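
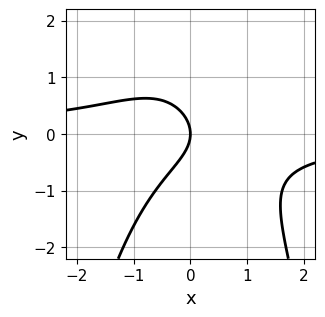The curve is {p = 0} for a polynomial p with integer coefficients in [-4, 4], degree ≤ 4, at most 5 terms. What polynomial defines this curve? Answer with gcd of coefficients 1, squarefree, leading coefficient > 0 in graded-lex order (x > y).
Degree: a generic line meets the curve in up to 3 points, so deg p = 3.
Against the integer gridlines: one y-axis crossing is at y = 0; it crosses the x-axis at the gridline x = 0.
Matching integer coefficients to the picture gives p.

x^2*y + y^2 + x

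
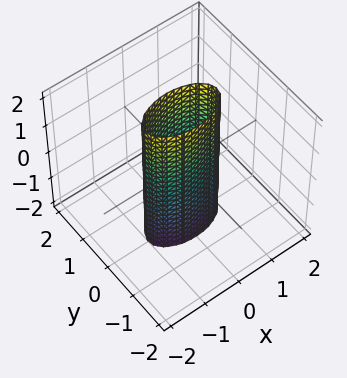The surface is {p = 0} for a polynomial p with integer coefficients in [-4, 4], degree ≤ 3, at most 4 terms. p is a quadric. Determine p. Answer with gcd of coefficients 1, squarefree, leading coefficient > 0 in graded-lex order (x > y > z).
x^2 + 3*y^2 - 1

First, the degree is 2 — a cylinder; a quadric.
Then, symmetries: mirror symmetry x ↦ −x ⇒ only even powers of x; it's symmetric under z → −z, forcing even powers of z; the y ↦ −y reflection is a symmetry, so y appears only in even powers.
Then, observable constraints: no z-intercept at any integer in the box; the x-axis gridline crossings are at x ∈ {-1, 1}.
Finally, putting this together gives p.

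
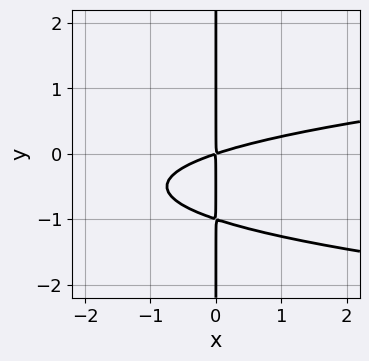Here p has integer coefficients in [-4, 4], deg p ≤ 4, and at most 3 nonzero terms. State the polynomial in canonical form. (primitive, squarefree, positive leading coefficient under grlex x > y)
1. The degree is 3 — the shape is more complex than any degree-2 curve.
2. Reading off the gridlines: every point of the y-axis in the box is on the curve.
3. Putting this together gives p.

3*x*y^2 - x^2 + 3*x*y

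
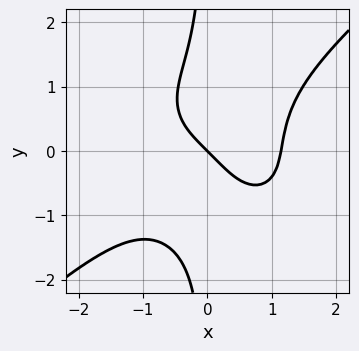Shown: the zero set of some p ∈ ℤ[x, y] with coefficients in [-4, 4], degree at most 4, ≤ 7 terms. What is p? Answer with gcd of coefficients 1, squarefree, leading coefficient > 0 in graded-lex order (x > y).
First, the degree is 4 — the shape is more complex than any degree-3 curve.
Next, reading off the gridlines: it crosses the x-axis at the gridline x = 0; one y-axis crossing is at y = 0.
Finally, these observations pin down the coefficients.

2*x^4 - 3*x*y^3 + x^2*y - 3*x - 3*y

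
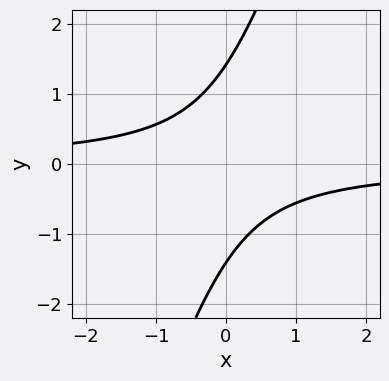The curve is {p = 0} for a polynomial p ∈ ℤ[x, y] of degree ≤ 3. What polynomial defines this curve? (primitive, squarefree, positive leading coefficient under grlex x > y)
1. The degree is 2 — no degree-1 curve has this shape.
2. Reading off the gridlines: the curve avoids every integer x-axis point in the box.
3. The integer polynomial consistent with all of this is the stated p.

3*x*y - y^2 + 2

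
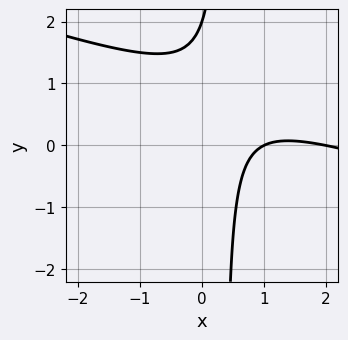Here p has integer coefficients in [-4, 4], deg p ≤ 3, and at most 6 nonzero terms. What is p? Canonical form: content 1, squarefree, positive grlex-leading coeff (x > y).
(a) The degree is 2 — no degree-1 curve has this shape.
(b) Against the integer gridlines: the x-axis gridline crossings are at x ∈ {1, 2}; it meets the y-axis at y = 2 (among the integer gridlines).
(c) These observations pin down the coefficients.

x^2 + 3*x*y - 3*x - y + 2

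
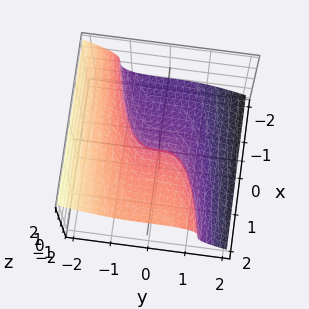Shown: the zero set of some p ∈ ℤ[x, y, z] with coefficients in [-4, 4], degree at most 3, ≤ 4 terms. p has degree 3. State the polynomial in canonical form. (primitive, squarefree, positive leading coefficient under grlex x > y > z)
y^3 + 2*z^3 - x

Degree: no degree-2 surface has this shape, so deg p = 3.
Observable constraints: one z-axis crossing is at z = 0; it meets the y-axis at y = 0 (among the integer gridlines).
Assembling these constraints gives the stated polynomial.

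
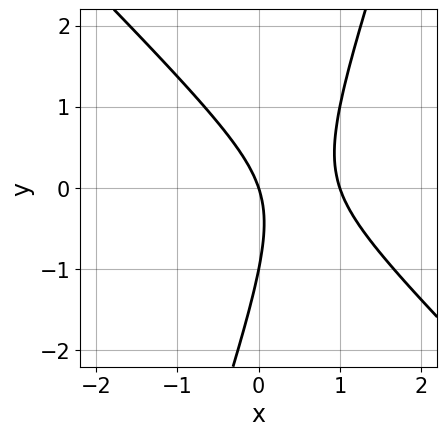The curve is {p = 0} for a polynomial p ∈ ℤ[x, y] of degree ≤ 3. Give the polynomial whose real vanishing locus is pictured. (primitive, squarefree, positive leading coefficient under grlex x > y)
3*x^2 + 2*x*y - y^2 - 3*x - y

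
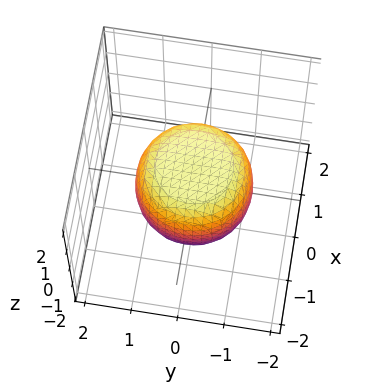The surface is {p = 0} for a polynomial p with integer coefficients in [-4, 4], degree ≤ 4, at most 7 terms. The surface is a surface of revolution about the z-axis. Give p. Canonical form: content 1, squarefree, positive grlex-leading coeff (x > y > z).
First, deg p = 4. No degree-3 surface has this shape.
Next, symmetries: rotational symmetry about the z-axis ⇒ p depends on x, y only through x² + y².
Then, from the axis intercepts and sections: a circular section at z = 0 has radius between 1 and 2; among the integer gridlines, it crosses the z-axis at z ∈ {-1, 1}.
Finally, assembling these constraints gives the stated polynomial.

2*x^4 + 4*x^2*y^2 + 2*y^4 - x^2 - y^2 + 3*z^2 - 3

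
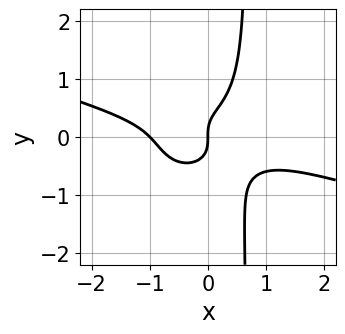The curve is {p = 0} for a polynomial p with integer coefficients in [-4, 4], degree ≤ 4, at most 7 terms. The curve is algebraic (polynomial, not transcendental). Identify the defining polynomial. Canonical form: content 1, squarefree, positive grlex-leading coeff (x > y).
x^4 + 3*x^3*y + 3*x*y^3 - 2*y^3 + x

First, degree: no degree-3 curve has this shape, so deg p = 4.
Next, from the axis intercepts and sections: the x-axis gridline crossings are at x ∈ {-1, 0}; it crosses the y-axis at the gridline y = 0.
Finally, putting this together gives p.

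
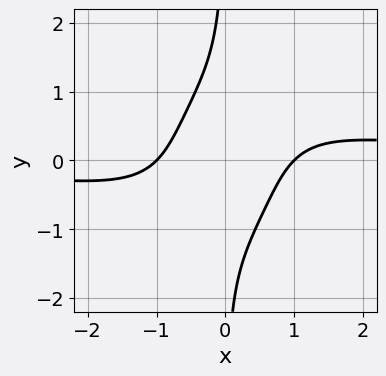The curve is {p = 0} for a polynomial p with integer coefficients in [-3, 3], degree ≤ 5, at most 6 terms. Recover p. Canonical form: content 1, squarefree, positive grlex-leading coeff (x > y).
3*x^3*y + 2*x*y^3 - 3*x^2 + 3*x*y + 3

The degree is 4 — the shape is more complex than any degree-3 curve.
Against the integer gridlines: the x-axis gridline crossings are at x ∈ {-1, 1}; it misses every integer gridline on the y-axis.
Solving for integer coefficients yields p as stated.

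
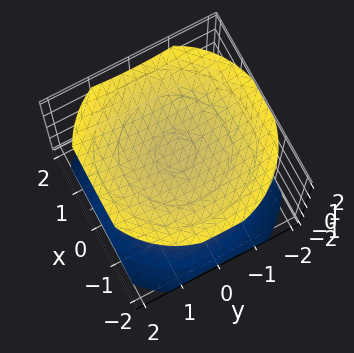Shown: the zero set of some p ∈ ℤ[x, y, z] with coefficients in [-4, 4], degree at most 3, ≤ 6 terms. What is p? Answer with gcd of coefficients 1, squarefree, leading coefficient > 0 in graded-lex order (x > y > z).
x^2 + y^2 - 2*z^2 + 3

I count 2 distinct pieces. They look like related sheets of one shape, so recover p as a whole.
deg p = 2. Two sheets facing apart; a quadric.
Symmetry: the z-axis is an axis of rotation, so x and y enter only as x² + y²; mirror symmetry z ↦ −z ⇒ only even powers of z.
Reading off the gridlines: it misses every integer gridline on the x-axis; it misses every integer gridline on the y-axis.
Matching integer coefficients to the picture gives p.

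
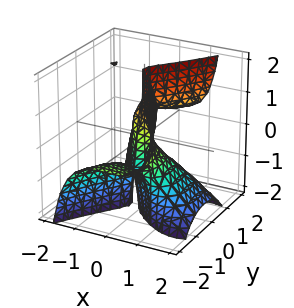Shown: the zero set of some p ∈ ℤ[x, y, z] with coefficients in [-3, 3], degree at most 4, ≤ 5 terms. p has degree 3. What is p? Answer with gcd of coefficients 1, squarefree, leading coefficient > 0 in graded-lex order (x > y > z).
2*x^3 + 2*x^2*z - 2*y^2*z + x*z + y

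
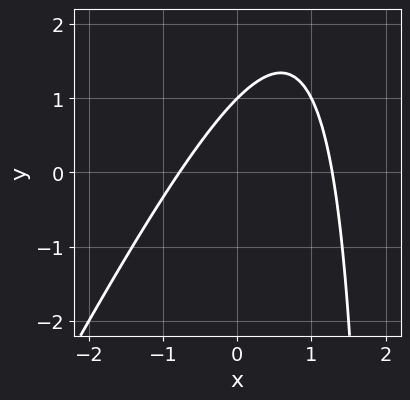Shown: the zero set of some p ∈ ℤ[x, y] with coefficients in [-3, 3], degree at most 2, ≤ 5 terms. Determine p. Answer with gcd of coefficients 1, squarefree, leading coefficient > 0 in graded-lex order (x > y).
First, deg p = 2. The shape is more complex than any degree-1 curve.
Then, reading off the gridlines: one y-axis crossing is at y = 1.
Finally, the integer polynomial consistent with all of this is the stated p.

2*x^2 - x*y - x + 2*y - 2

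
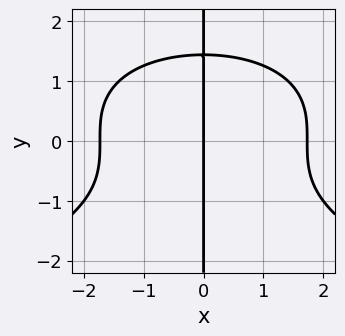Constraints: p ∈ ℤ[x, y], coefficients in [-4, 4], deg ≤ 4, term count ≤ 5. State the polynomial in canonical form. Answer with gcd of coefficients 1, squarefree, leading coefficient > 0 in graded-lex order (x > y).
x*y^3 + x^3 - 3*x

(a) deg p = 4. The shape is more complex than any degree-3 curve.
(b) From the visible intercepts: every point of the y-axis in the box is on the curve; one x-axis crossing is at x = 0.
(c) Solving for integer coefficients yields p as stated.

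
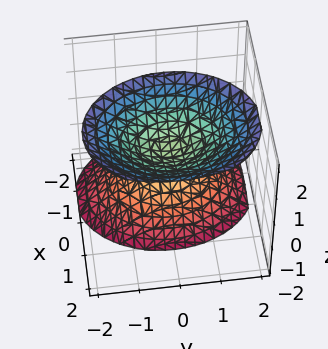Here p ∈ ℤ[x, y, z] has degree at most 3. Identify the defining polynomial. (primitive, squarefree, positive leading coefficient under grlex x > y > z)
3*x^2 - 2*x*z + 2*y^2 - 2*z^2 + 1

(a) I count 2 distinct pieces.
(b) deg p = 2.
(c) Observable constraints: the surface avoids every integer x-axis point in the box; the surface avoids every integer y-axis point in the box.
(d) Solving for integer coefficients yields p as stated.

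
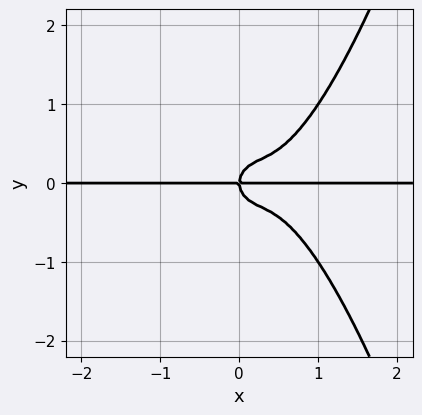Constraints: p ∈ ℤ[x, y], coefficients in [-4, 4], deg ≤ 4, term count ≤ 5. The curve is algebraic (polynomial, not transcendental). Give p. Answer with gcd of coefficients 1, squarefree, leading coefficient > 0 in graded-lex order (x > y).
1. deg p = 4. No degree-3 curve has this shape.
2. From the visible intercepts: it meets the y-axis at y = 0 (among the integer gridlines); every point of the x-axis in the box is on the curve.
3. Fitting integer coefficients to these (and the overall shape) gives p.

3*x^3*y - 2*x^2*y - 2*y^3 + x*y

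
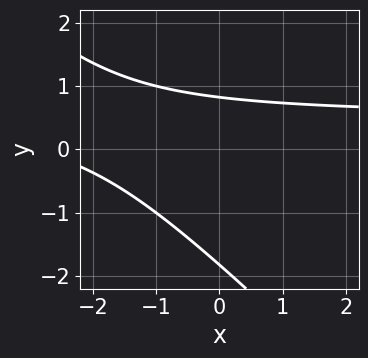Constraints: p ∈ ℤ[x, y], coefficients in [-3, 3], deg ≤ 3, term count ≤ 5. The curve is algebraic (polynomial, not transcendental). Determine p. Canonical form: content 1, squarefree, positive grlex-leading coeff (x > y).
(a) The degree is 2 — a generic line meets the curve in up to 2 points.
(b) Observable constraints: no x-intercept at any integer in the box.
(c) Solving for integer coefficients yields p as stated.

2*x*y + 2*y^2 - x + 2*y - 3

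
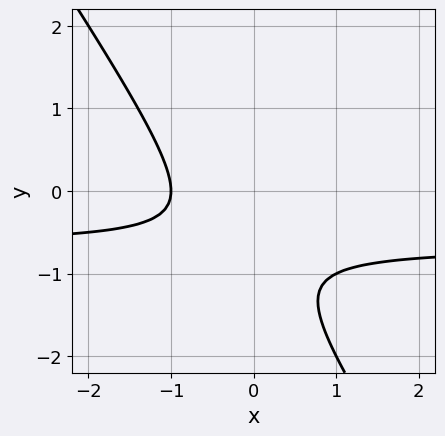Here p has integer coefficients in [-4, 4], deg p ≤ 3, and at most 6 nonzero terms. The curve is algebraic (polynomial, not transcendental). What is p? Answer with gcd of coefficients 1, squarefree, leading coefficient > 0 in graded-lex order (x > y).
3*x*y + 2*y^2 + 2*x + 3*y + 2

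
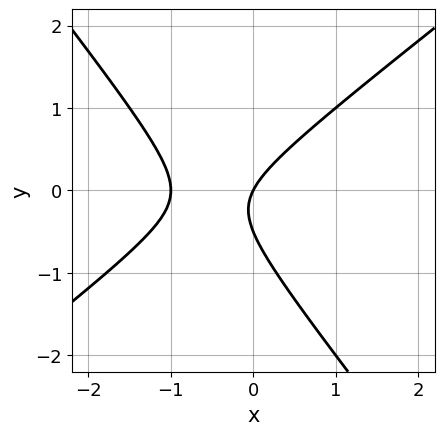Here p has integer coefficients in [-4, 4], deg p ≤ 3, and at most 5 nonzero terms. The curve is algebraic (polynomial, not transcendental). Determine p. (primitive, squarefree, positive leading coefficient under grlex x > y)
The degree is 2 — no degree-1 curve has this shape.
From the axis intercepts and sections: among the integer gridlines, it crosses the x-axis at x ∈ {-1, 0}; it meets the y-axis at y = 0 (among the integer gridlines).
Solving for integer coefficients yields p as stated.

2*x^2 - x*y - 2*y^2 + 2*x - y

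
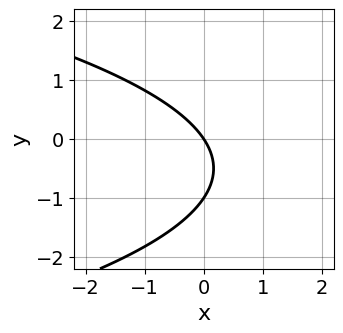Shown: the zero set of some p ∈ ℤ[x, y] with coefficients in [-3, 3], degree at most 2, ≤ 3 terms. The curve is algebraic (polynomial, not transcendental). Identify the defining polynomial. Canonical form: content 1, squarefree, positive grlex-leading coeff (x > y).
2*y^2 + 3*x + 2*y

1. Degree: a generic line meets the curve in up to 2 points, so deg p = 2.
2. Observable constraints: it crosses the x-axis at the gridline x = 0; the y-axis gridline crossings are at y ∈ {-1, 0}.
3. Assembling these constraints gives the stated polynomial.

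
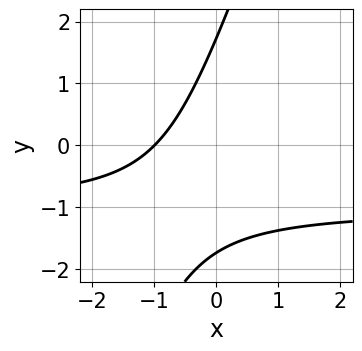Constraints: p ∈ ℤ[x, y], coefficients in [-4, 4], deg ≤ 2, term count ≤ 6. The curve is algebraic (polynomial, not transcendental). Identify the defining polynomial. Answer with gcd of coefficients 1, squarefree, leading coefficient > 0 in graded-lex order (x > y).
3*x*y - y^2 + 3*x + 3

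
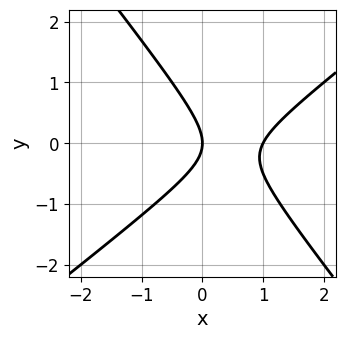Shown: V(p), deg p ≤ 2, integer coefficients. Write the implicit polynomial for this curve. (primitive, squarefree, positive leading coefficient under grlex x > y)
First, degree: the shape is more complex than any degree-1 curve, so deg p = 2.
Then, checking where it meets the axes: the x-axis gridline crossings are at x ∈ {0, 1}; it crosses the y-axis at the gridline y = 0.
Finally, putting this together gives p.

2*x^2 - x*y - 2*y^2 - 2*x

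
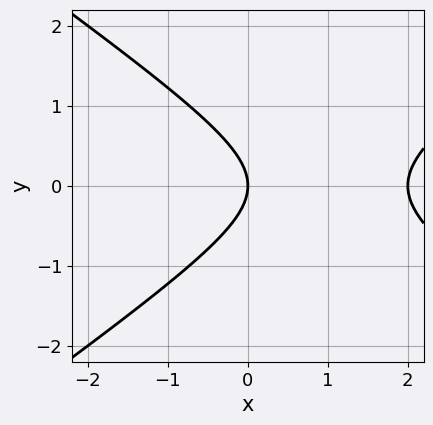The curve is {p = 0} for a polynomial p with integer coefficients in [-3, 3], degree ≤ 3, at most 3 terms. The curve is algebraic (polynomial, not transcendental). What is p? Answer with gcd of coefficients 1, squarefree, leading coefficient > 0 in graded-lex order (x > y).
x^2 - 2*y^2 - 2*x

1. Degree: no degree-1 curve has this shape, so deg p = 2.
2. Symmetries: the y ↦ −y reflection is a symmetry, so y appears only in even powers.
3. From the axis intercepts and sections: one y-axis crossing is at y = 0; among the integer gridlines, it crosses the x-axis at x ∈ {0, 2}.
4. Putting this together gives p.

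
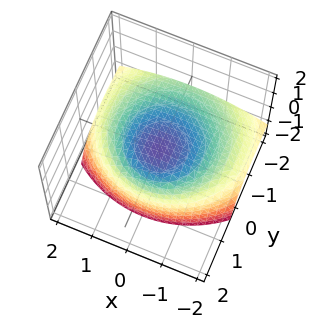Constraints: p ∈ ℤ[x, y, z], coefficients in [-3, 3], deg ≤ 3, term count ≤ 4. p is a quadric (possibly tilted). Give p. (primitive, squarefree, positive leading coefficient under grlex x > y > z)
x^2 + y^2 - 2*y*z + 3*z

First, the degree is 2 — no degree-1 surface has this shape.
Then, reading off the gridlines: one y-axis crossing is at y = 0; one x-axis crossing is at x = 0.
Finally, together with the visible shape, these determine p as stated.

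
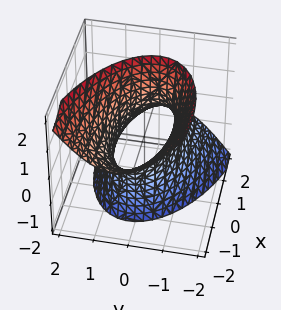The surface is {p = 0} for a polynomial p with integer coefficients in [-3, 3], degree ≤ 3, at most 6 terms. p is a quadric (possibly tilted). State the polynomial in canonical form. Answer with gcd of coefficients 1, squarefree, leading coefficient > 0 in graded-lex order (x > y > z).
First, degree: a generic line meets the surface in up to 2 points, so deg p = 2.
Then, from the axis intercepts and sections: no z-intercept at any integer in the box.
Finally, fitting integer coefficients to these (and the overall shape) gives p.

x^2 + x*y + 2*x*z + 3*y^2 - z^2 - 2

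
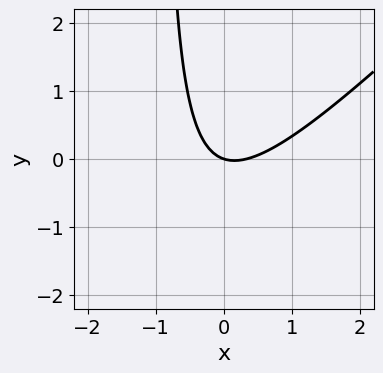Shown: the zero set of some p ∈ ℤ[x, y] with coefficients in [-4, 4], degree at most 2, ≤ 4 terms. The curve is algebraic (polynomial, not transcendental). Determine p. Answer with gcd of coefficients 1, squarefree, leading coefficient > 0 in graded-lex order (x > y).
First, the degree is 2 — the shape is more complex than any degree-1 curve.
Next, from the axis intercepts and sections: it crosses the x-axis at the gridline x = 0; one y-axis crossing is at y = 0.
Finally, the integer polynomial consistent with all of this is the stated p.

3*x^2 - 3*x*y - x - 3*y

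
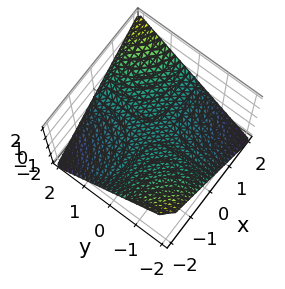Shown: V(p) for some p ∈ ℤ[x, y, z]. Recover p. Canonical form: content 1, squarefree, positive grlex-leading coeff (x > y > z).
First, deg p = 2.
Next, from the axis intercepts and sections: the visible x-axis segment lies entirely on the surface; it crosses the z-axis at the gridline z = 0.
Finally, putting this together gives p.

x*y - 2*z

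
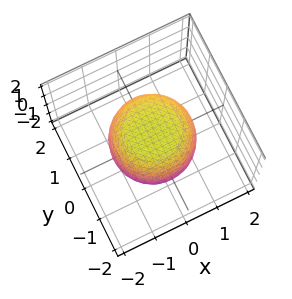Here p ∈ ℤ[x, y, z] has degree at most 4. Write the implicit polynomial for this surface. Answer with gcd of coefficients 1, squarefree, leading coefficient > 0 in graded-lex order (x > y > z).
2*x^4 + 4*x^2*y^2 + 2*y^4 - x^2 - y^2 + 2*z^2 - 3

(a) The degree is 4 — the shape is more complex than any degree-3 surface.
(b) Symmetries: rotational symmetry about the z-axis ⇒ p depends on x, y only through x² + y².
(c) Against the integer gridlines: a circular section at z = 0 has radius between 1 and 2.
(d) The integer polynomial consistent with all of this is the stated p.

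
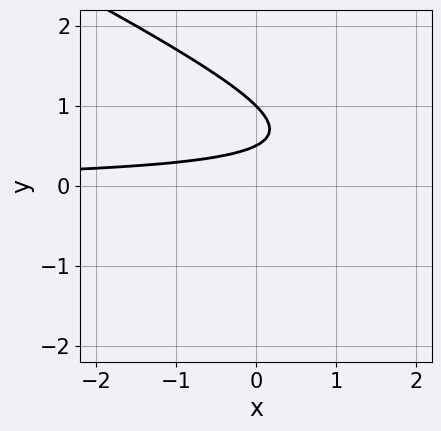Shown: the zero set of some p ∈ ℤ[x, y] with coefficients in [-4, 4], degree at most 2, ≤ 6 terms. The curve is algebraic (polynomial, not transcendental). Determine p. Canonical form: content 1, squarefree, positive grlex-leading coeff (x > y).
x*y + 2*y^2 - 3*y + 1

Degree: a generic line meets the curve in up to 2 points, so deg p = 2.
From the visible intercepts: no x-intercept at any integer in the box; it meets the y-axis at y = 1 (among the integer gridlines).
The integer polynomial consistent with all of this is the stated p.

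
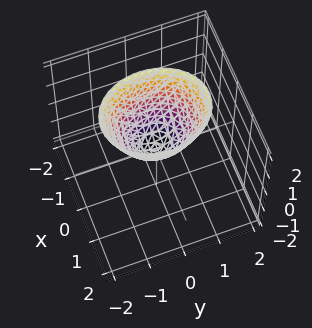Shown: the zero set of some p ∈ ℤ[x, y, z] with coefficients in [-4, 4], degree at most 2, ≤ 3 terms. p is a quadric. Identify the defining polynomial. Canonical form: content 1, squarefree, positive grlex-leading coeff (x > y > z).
(a) Degree: a single bowl opening along one axis; a quadric, so deg p = 2.
(b) Symmetries: mirror symmetry x ↦ −x ⇒ only even powers of x; it's symmetric under y → −y, forcing even powers of y.
(c) Against the integer gridlines: it meets the y-axis at y = 0 (among the integer gridlines); it crosses the x-axis at the gridline x = 0; it crosses the z-axis at the gridline z = 0.
(d) Assembling these constraints gives the stated polynomial.

3*x^2 + 2*y^2 - 2*z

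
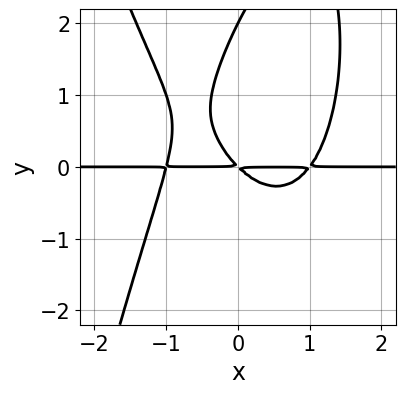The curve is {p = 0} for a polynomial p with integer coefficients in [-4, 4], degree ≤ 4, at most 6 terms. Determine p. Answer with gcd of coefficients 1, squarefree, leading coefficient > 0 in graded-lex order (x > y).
2*x^3*y - x*y^2 + y^3 - 2*x*y - 2*y^2

deg p = 4. A generic line meets the curve in up to 4 points.
From the axis intercepts and sections: it meets the y-axis at y = 2 (among the integer gridlines); every point of the x-axis in the box is on the curve.
Assembling these constraints gives the stated polynomial.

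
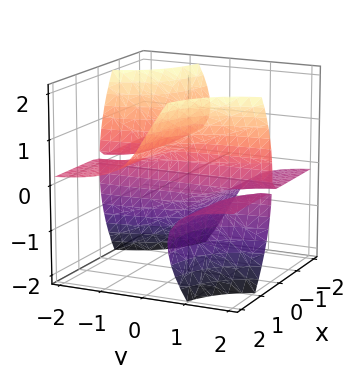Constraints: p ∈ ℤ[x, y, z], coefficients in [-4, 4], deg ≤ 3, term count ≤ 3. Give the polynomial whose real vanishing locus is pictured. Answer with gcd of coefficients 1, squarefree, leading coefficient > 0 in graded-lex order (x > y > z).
First, the picture has 3 separate pieces. They look like related sheets of one shape, so recover p as a whole.
Next, the degree is 3 — the shape is more complex than any degree-2 surface.
Then, from the axis intercepts and sections: it meets the x-axis at x = 0 (among the integer gridlines); one z-axis crossing is at z = 0; every point of the y-axis in the box is on the surface.
Finally, the integer polynomial consistent with all of this is the stated p.

3*x*y*z - z^3 + x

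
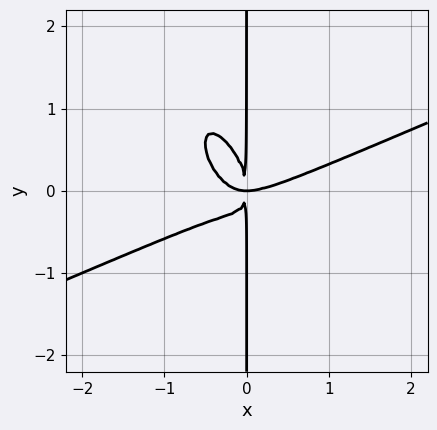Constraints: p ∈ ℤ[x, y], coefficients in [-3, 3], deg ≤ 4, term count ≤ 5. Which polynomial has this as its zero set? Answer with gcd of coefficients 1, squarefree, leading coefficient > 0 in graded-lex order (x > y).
(a) Degree: the shape is more complex than any degree-3 curve, so deg p = 4.
(b) Reading off the gridlines: the visible y-axis segment lies entirely on the curve.
(c) Putting this together gives p.

2*x^4 - 3*x^3*y - 3*x^2*y^2 - 2*x*y^3 - 2*x^2*y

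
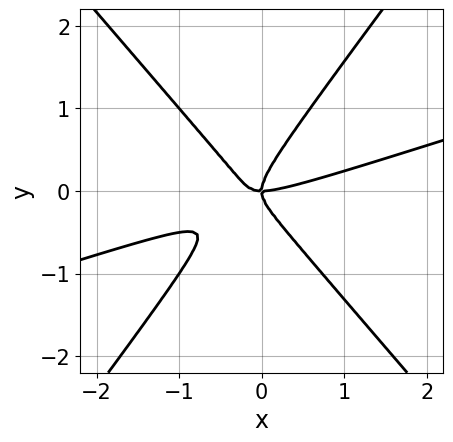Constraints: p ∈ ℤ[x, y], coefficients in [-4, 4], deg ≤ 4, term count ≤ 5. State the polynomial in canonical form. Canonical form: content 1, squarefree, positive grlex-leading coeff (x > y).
x^3 - 3*x^2*y - x*y^2 + 2*y^3 - x*y

1. deg p = 3. The shape is more complex than any degree-2 curve.
2. From the axis intercepts and sections: it meets the x-axis at x = 0 (among the integer gridlines); it meets the y-axis at y = 0 (among the integer gridlines).
3. Matching integer coefficients to the picture gives p.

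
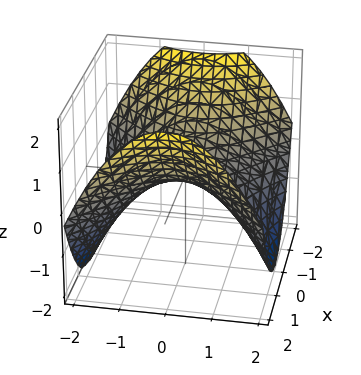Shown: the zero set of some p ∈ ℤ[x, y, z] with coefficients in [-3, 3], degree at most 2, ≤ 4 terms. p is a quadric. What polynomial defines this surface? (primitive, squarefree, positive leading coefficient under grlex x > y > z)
x^2 - y^2 - 2*z

(a) The degree is 2 — a saddle surface; a quadric.
(b) Symmetries: the x ↦ −x reflection is a symmetry, so x appears only in even powers; it's symmetric under y → −y, forcing even powers of y.
(c) Reading off the gridlines: it meets the z-axis at z = 0 (among the integer gridlines); it meets the y-axis at y = 0 (among the integer gridlines); it meets the x-axis at x = 0 (among the integer gridlines).
(d) Fitting integer coefficients to these (and the overall shape) gives p.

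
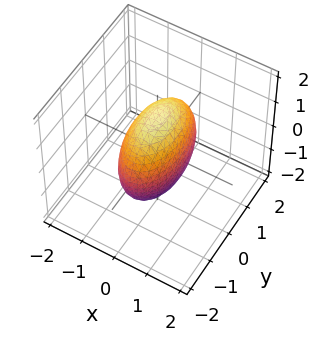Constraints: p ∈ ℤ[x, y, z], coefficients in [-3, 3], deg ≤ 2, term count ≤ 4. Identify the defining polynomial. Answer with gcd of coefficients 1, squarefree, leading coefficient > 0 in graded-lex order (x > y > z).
The degree is 2 — a closed, bounded, convex surface; a quadric.
Symmetries: mirror symmetry x ↦ −x ⇒ only even powers of x; the y ↦ −y reflection is a symmetry, so y appears only in even powers; the z ↦ −z reflection is a symmetry, so z appears only in even powers.
These observations pin down the coefficients.

3*x^2 + y^2 + z^2 - 2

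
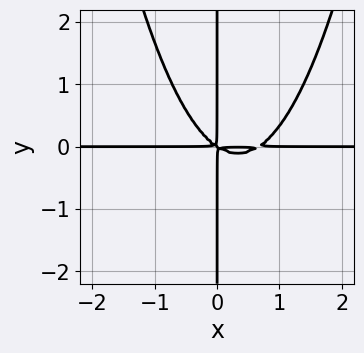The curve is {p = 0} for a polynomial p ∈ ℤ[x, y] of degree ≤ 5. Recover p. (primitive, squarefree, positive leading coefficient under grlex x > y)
3*x^3*y - 2*x^2*y - 3*x*y^2

(a) Degree: a generic line meets the curve in up to 4 points, so deg p = 4.
(b) Reading off the gridlines: every point of the y-axis in the box is on the curve; every point of the x-axis in the box is on the curve.
(c) Fitting integer coefficients to these (and the overall shape) gives p.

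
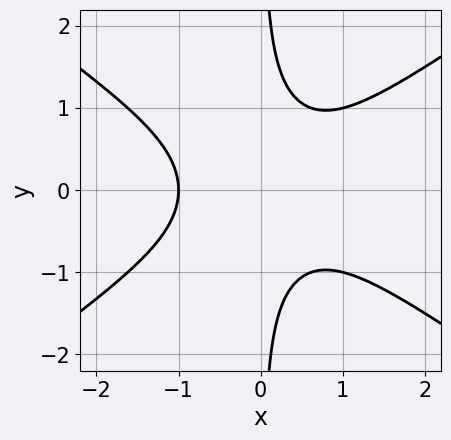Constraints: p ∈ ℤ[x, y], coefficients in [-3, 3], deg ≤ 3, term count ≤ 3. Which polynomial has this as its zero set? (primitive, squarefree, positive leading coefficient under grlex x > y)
(a) The degree is 3 — a generic line meets the curve in up to 3 points.
(b) Symmetries: the y ↦ −y reflection is a symmetry, so y appears only in even powers.
(c) Against the integer gridlines: the curve avoids every integer y-axis point in the box; it meets the x-axis at x = -1 (among the integer gridlines).
(d) Matching integer coefficients to the picture gives p.

x^3 - 2*x*y^2 + 1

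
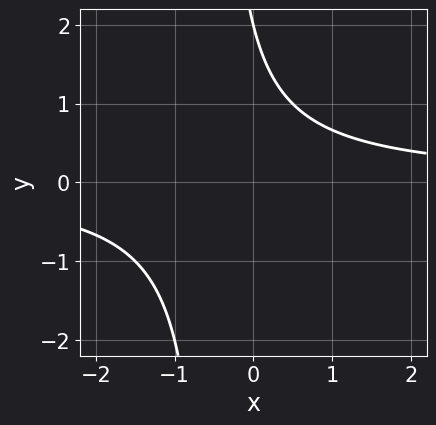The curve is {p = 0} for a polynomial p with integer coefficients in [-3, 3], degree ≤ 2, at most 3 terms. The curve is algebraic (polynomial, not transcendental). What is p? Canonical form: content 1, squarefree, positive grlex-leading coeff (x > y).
First, deg p = 2. A generic line meets the curve in up to 2 points.
Then, checking where it meets the axes: it misses every integer gridline on the x-axis; it crosses the y-axis at the gridline y = 2.
Finally, together with the visible shape, these determine p as stated.

2*x*y + y - 2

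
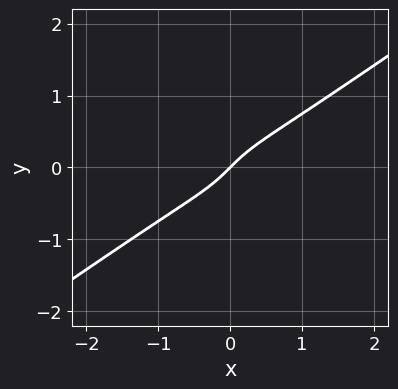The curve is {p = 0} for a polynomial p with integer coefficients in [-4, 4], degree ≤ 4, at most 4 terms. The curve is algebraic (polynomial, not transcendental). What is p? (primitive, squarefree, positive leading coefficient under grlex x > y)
The degree is 3 — a generic line meets the curve in up to 3 points.
Against the integer gridlines: it crosses the x-axis at the gridline x = 0; it crosses the y-axis at the gridline y = 0.
Matching integer coefficients to the picture gives p.

x^3 - 3*y^3 + x - y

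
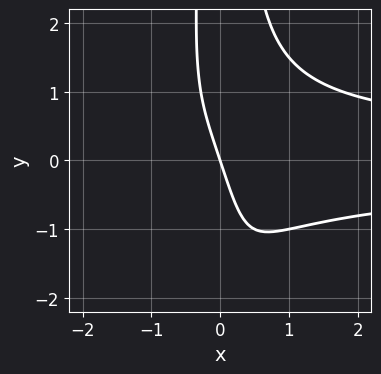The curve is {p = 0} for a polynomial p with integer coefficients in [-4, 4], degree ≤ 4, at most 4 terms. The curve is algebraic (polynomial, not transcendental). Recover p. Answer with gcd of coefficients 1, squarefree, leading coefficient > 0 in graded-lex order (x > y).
2*x^2*y^2 - 3*x - y

The degree is 4 — no degree-3 curve has this shape.
Reading off the gridlines: one x-axis crossing is at x = 0; it meets the y-axis at y = 0 (among the integer gridlines).
Solving for integer coefficients yields p as stated.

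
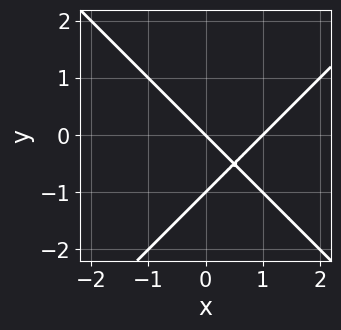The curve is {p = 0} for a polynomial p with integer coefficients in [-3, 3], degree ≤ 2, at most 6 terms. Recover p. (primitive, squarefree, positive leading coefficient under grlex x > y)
x^2 - y^2 - x - y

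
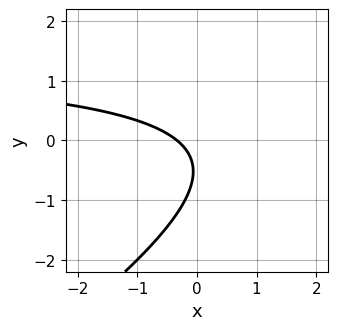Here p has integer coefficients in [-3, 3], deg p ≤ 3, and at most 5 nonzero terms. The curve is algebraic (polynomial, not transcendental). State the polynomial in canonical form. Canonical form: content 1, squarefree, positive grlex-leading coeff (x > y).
2*x*y - 3*y^2 - 3*x - 3*y - 1

(a) deg p = 2.
(b) Observable constraints: no y-intercept at any integer in the box.
(c) Assembling these constraints gives the stated polynomial.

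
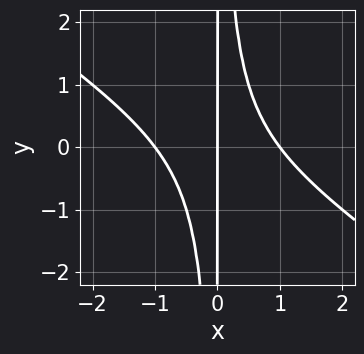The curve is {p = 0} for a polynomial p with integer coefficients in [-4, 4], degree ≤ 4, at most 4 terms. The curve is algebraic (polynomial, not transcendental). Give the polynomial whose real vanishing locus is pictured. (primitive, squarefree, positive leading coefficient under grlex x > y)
deg p = 3.
Observable constraints: among the integer gridlines, it crosses the x-axis at x ∈ {-1, 0, 1}; every point of the y-axis in the box is on the curve.
Matching integer coefficients to the picture gives p.

2*x^3 + 3*x^2*y - 2*x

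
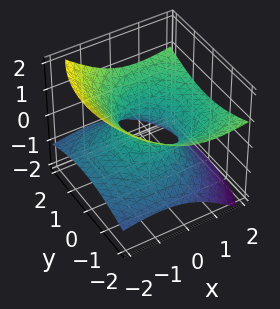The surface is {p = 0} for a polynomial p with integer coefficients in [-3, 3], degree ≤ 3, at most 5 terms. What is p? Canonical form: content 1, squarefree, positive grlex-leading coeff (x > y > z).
First, the degree is 2 — the shape is more complex than any degree-1 surface.
Next, observable constraints: among the integer gridlines, it crosses the y-axis at y ∈ {-1, 1}; the x-axis gridline crossings are at x ∈ {-1, 1}.
Finally, these observations pin down the coefficients.

x^2 - 2*x*z + y^2 - 3*z^2 - 1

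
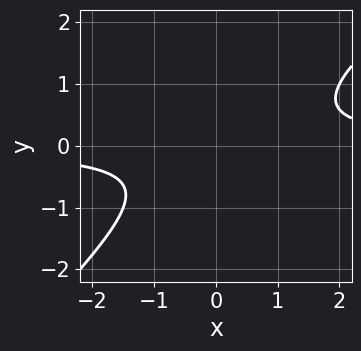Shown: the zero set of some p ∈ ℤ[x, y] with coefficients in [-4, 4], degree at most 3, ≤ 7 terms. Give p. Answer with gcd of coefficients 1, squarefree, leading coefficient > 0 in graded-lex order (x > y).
x*y^2 - y^3 - 3*x*y + 3*y^2 + 2

First, the degree is 3 — no degree-2 curve has this shape.
Then, against the integer gridlines: the curve avoids every integer x-axis point in the box; the curve avoids every integer y-axis point in the box.
Finally, fitting integer coefficients to these (and the overall shape) gives p.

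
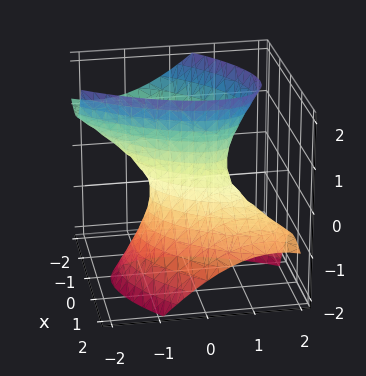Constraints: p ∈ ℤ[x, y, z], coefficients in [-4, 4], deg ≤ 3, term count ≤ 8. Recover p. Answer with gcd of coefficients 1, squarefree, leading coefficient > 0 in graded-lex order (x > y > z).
3*x^2 - 3*x*y + 3*x*z + 2*y^2 - z^2 - 1

(a) Degree: no degree-1 surface has this shape, so deg p = 2.
(b) From the axis intercepts and sections: no z-intercept at any integer in the box.
(c) Together with the visible shape, these determine p as stated.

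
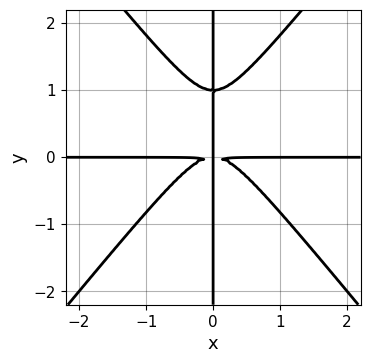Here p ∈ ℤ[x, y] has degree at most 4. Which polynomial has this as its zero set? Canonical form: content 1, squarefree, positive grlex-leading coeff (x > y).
3*x^3*y - 2*x*y^3 + 2*x*y^2

First, the degree is 4 — a generic line meets the curve in up to 4 points.
Next, checking where it meets the axes: every point of the y-axis in the box is on the curve; every point of the x-axis in the box is on the curve.
Finally, putting this together gives p.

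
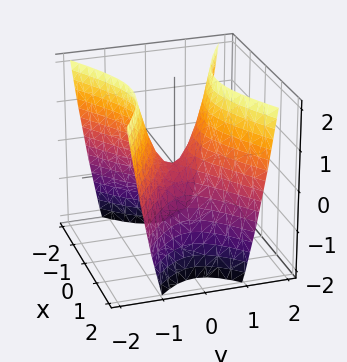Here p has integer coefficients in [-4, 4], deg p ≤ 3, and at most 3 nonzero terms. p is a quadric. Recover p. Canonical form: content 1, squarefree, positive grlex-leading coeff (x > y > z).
x^2 - 2*y^2 + z

First, the degree is 2 — a hyperbolic paraboloid; a quadric.
Then, symmetries: mirror symmetry x ↦ −x ⇒ only even powers of x; the y ↦ −y reflection is a symmetry, so y appears only in even powers.
Then, checking where it meets the axes: it meets the x-axis at x = 0 (among the integer gridlines); it meets the y-axis at y = 0 (among the integer gridlines).
Finally, putting this together gives p.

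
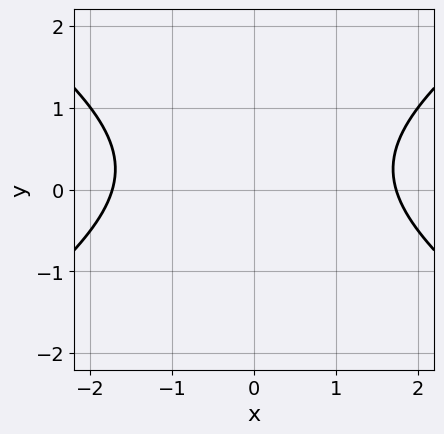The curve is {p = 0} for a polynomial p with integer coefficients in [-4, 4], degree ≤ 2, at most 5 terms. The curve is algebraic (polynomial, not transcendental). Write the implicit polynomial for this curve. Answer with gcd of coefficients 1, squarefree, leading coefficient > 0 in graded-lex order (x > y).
x^2 - 2*y^2 + y - 3

First, deg p = 2. No degree-1 curve has this shape.
Then, symmetries: the x ↦ −x reflection is a symmetry, so x appears only in even powers.
Then, observable constraints: no y-intercept at any integer in the box.
Finally, assembling these constraints gives the stated polynomial.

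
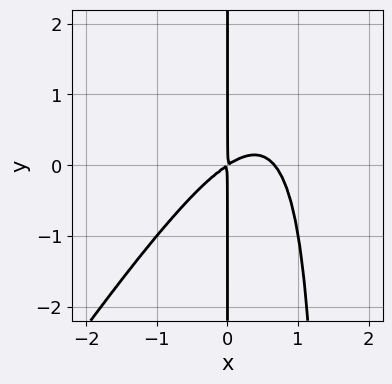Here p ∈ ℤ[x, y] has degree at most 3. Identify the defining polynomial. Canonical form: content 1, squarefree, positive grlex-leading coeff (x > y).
3*x^3 - 2*x^2*y - 2*x^2 + 3*x*y

First, deg p = 3. No degree-2 curve has this shape.
Then, observable constraints: the visible y-axis segment lies entirely on the curve.
Finally, these observations pin down the coefficients.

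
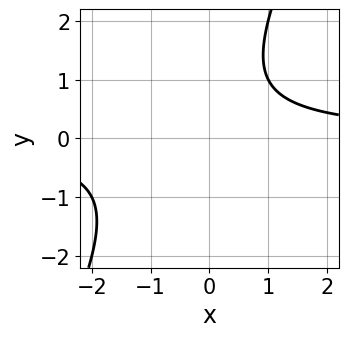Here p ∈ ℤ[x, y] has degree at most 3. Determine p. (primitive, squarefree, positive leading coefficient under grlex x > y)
2*x*y - y^2 + y - 2

The degree is 2 — the shape is more complex than any degree-1 curve.
Reading off the gridlines: the curve avoids every integer y-axis point in the box; no x-intercept at any integer in the box.
Matching integer coefficients to the picture gives p.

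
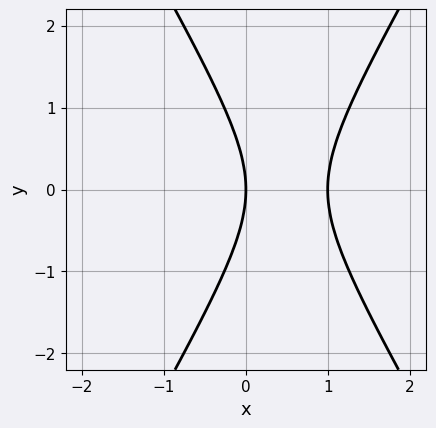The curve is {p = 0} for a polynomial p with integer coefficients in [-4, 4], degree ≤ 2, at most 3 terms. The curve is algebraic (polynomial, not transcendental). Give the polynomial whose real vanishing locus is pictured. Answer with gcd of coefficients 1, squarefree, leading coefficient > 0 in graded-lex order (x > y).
3*x^2 - y^2 - 3*x

First, degree: the shape is more complex than any degree-1 curve, so deg p = 2.
Then, symmetries: mirror symmetry y ↦ −y ⇒ only even powers of y.
Next, checking where it meets the axes: among the integer gridlines, it crosses the x-axis at x ∈ {0, 1}; one y-axis crossing is at y = 0.
Finally, the integer polynomial consistent with all of this is the stated p.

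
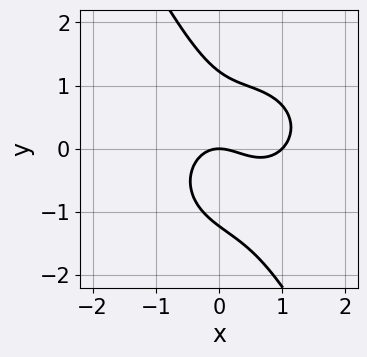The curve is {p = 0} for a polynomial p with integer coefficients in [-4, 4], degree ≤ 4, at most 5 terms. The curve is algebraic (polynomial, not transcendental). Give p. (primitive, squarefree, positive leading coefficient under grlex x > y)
3*x^3 + 3*x*y^2 + 2*y^3 - 3*x^2 - 3*y

1. deg p = 3. A generic line meets the curve in up to 3 points.
2. Reading off the gridlines: it meets the y-axis at y = 0 (among the integer gridlines); among the integer gridlines, it crosses the x-axis at x ∈ {0, 1}.
3. The integer polynomial consistent with all of this is the stated p.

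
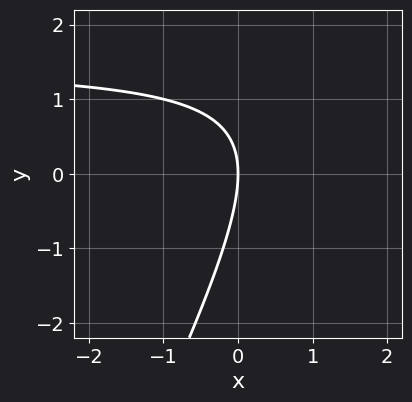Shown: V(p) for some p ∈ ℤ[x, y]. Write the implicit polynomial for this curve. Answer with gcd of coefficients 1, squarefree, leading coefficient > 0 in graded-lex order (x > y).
(a) Degree: no degree-1 curve has this shape, so deg p = 2.
(b) Reading off the gridlines: one y-axis crossing is at y = 0; it meets the x-axis at x = 0 (among the integer gridlines).
(c) Putting this together gives p.

2*x*y - y^2 - 3*x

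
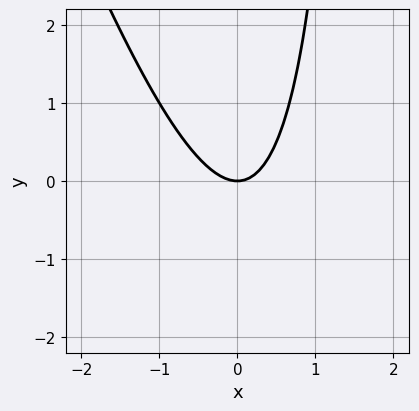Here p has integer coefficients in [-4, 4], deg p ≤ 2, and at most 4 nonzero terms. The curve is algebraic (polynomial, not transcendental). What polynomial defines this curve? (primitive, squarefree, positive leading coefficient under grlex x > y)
Degree: the shape is more complex than any degree-1 curve, so deg p = 2.
Observable constraints: it crosses the y-axis at the gridline y = 0; it meets the x-axis at x = 0 (among the integer gridlines).
Matching integer coefficients to the picture gives p.

3*x^2 + x*y - 2*y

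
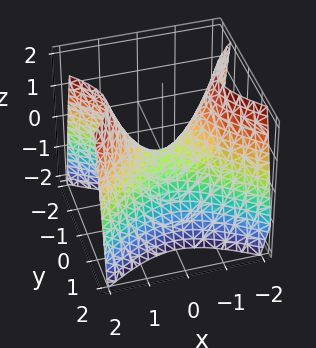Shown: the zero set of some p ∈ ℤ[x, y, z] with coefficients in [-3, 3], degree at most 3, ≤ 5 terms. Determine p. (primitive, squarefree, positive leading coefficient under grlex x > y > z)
First, degree: a saddle surface; a quadric, so deg p = 2.
Next, symmetries: the x ↦ −x reflection is a symmetry, so x appears only in even powers; it's symmetric under y → −y, forcing even powers of y.
Next, against the integer gridlines: it crosses the y-axis at the gridline y = 0; it meets the x-axis at x = 0 (among the integer gridlines).
Finally, solving for integer coefficients yields p as stated.

2*x^2 - 3*y^2 - 2*z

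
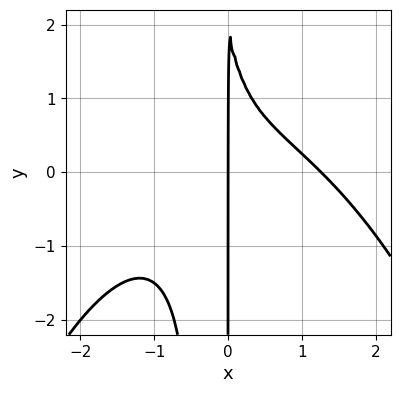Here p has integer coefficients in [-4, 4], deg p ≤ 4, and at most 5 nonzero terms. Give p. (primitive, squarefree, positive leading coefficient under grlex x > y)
1. Degree: no degree-3 curve has this shape, so deg p = 4.
2. Against the integer gridlines: every point of the y-axis in the box is on the curve; it meets the x-axis at x = 0 (among the integer gridlines).
3. Assembling these constraints gives the stated polynomial.

x^4 + 3*x^2*y + x*y - 2*x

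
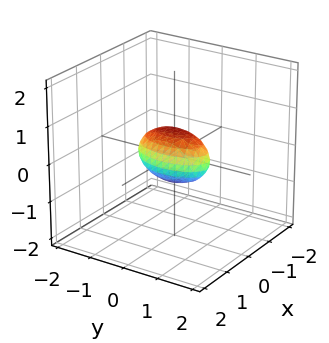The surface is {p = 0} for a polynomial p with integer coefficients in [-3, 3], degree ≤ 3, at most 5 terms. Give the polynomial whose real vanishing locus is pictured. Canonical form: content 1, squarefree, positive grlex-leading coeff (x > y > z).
3*x^2 + y^2 + 2*z^2 - 1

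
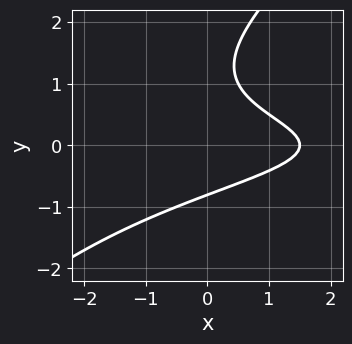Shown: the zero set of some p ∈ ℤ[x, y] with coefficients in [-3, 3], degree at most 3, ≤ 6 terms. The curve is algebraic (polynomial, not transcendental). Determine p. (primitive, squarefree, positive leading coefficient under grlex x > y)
2*x*y^2 - 2*y^3 + 3*y^2 + 2*x - 3

deg p = 3.
Putting this together gives p.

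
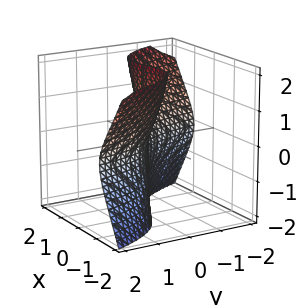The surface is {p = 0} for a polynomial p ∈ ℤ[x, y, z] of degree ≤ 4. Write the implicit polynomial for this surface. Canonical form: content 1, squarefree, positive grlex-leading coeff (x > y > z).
3*x^3 + 3*y*z^2 - 2*x*z + x + 2*y

(a) The degree is 3 — a generic line meets the surface in up to 3 points.
(b) From the visible intercepts: it crosses the y-axis at the gridline y = 0; every point of the z-axis in the box is on the surface; it crosses the x-axis at the gridline x = 0.
(c) Assembling these constraints gives the stated polynomial.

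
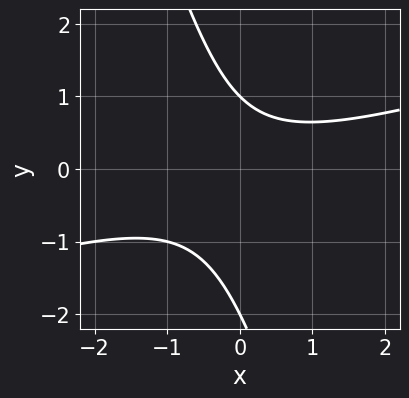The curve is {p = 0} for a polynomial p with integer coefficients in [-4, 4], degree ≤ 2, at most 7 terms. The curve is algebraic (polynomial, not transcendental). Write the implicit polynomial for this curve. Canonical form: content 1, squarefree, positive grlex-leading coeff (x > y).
x^2 - 3*x*y - y^2 - y + 2

1. Degree: no degree-1 curve has this shape, so deg p = 2.
2. From the axis intercepts and sections: it misses every integer gridline on the x-axis; among the integer gridlines, it crosses the y-axis at y ∈ {-2, 1}.
3. Assembling these constraints gives the stated polynomial.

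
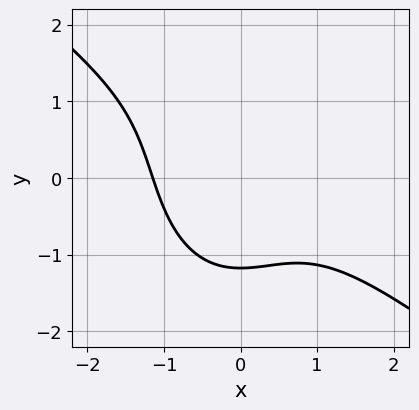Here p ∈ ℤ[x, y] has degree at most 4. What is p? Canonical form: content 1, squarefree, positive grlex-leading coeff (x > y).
2*x^3 + 2*x^2*y + y^3 - y^2 + 3

First, the degree is 3 — no degree-2 curve has this shape.
Finally, matching integer coefficients to the picture gives p.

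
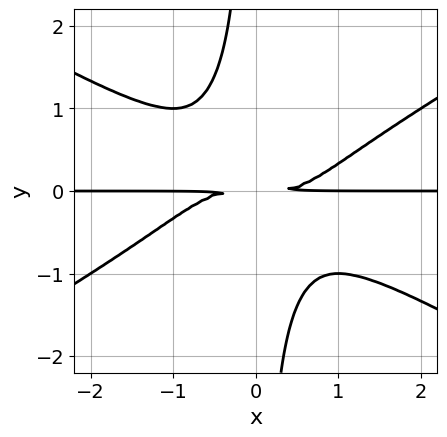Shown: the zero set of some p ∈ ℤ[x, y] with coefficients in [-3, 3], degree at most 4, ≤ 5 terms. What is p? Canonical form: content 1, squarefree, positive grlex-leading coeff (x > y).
x^3*y - 3*x*y^3 - 2*y^2

Degree: a generic line meets the curve in up to 4 points, so deg p = 4.
Checking where it meets the axes: the visible x-axis segment lies entirely on the curve.
Together with the visible shape, these determine p as stated.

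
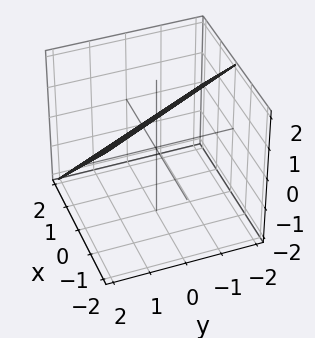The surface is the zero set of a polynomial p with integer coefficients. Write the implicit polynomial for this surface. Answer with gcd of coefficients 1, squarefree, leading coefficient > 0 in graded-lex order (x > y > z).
First, deg p = 1. Every cross-section is a straight line — this is a plane.
Next, from the visible intercepts: one x-axis crossing is at x = 1; it crosses the z-axis at the gridline z = 1; it crosses the y-axis at the gridline y = 2.
Finally, the integer polynomial consistent with all of this is the stated p.

2*x + y + 2*z - 2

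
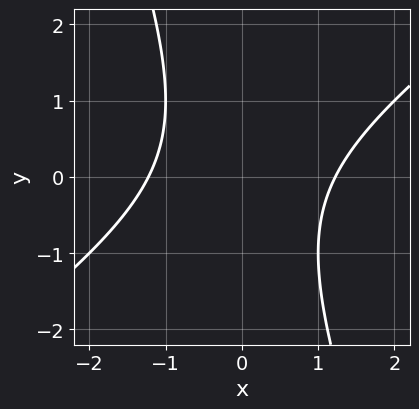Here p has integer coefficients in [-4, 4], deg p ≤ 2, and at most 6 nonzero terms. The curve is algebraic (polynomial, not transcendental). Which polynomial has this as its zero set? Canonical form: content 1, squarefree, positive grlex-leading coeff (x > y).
1. The degree is 2 — the shape is more complex than any degree-1 curve.
2. From the axis intercepts and sections: it misses every integer gridline on the y-axis.
3. Matching integer coefficients to the picture gives p.

2*x^2 - 2*x*y - y^2 - 3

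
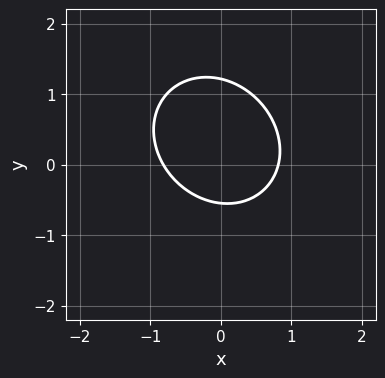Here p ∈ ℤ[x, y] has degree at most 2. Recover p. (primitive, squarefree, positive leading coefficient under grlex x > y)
3*x^2 + x*y + 3*y^2 - 2*y - 2

1. The degree is 2 — a generic line meets the curve in up to 2 points.
2. The integer polynomial consistent with all of this is the stated p.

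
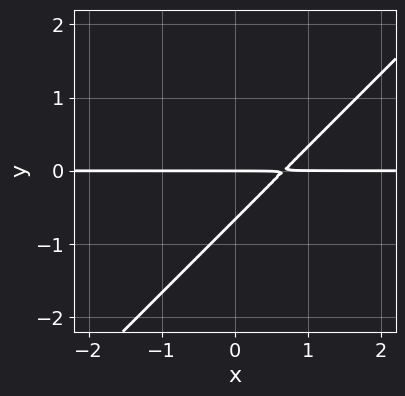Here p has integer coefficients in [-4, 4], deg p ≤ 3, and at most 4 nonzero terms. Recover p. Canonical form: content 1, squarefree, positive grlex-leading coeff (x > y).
Degree: a generic line meets the curve in up to 2 points, so deg p = 2.
From the axis intercepts and sections: the visible x-axis segment lies entirely on the curve; it meets the y-axis at y = 0 (among the integer gridlines).
Fitting integer coefficients to these (and the overall shape) gives p.

3*x*y - 3*y^2 - 2*y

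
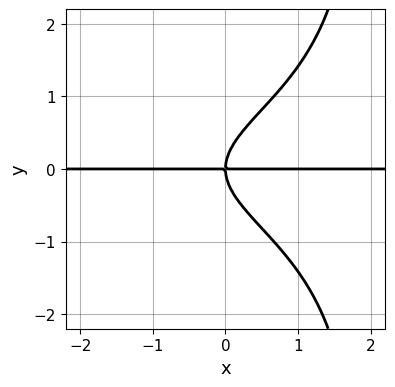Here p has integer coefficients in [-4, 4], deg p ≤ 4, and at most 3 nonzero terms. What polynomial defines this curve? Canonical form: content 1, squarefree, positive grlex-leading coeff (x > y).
(a) Degree: the shape is more complex than any degree-3 curve, so deg p = 4.
(b) Observable constraints: it meets the y-axis at y = 0 (among the integer gridlines); every point of the x-axis in the box is on the curve.
(c) These observations pin down the coefficients.

x*y^3 - 2*y^3 + 2*x*y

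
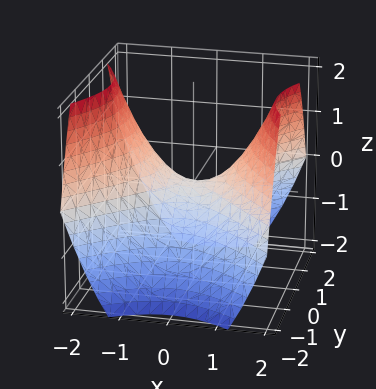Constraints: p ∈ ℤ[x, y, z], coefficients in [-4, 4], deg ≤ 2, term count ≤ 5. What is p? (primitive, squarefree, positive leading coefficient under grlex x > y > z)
2*x^2 - 2*y^2 - 3*z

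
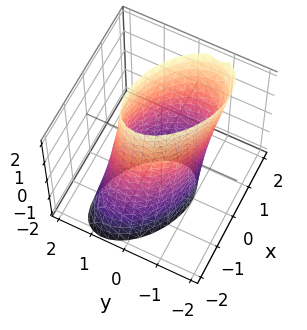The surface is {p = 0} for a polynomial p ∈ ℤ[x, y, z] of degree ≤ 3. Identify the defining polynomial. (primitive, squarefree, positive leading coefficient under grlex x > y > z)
2*x^2 + 2*x*y - x*z + 3*y^2 - 3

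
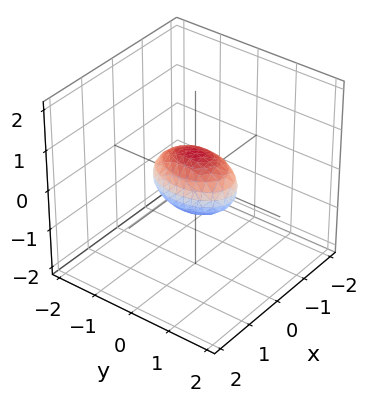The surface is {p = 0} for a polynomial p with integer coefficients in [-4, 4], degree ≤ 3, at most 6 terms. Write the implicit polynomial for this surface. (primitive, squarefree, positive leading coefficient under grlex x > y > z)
2*x^2 + y^2 + 2*z^2 - 1

(a) Degree: a closed, bounded, convex surface; a quadric, so deg p = 2.
(b) Symmetries: mirror symmetry x ↦ −x ⇒ only even powers of x; it's symmetric under y → −y, forcing even powers of y; it's symmetric under z → −z, forcing even powers of z.
(c) From the visible intercepts: the y-axis gridline crossings are at y ∈ {-1, 1}.
(d) Solving for integer coefficients yields p as stated.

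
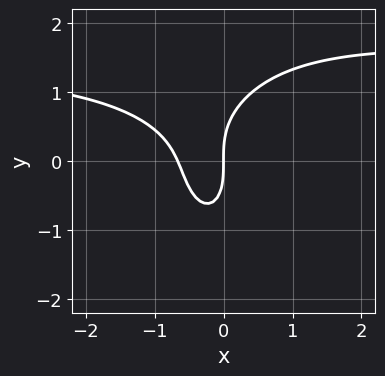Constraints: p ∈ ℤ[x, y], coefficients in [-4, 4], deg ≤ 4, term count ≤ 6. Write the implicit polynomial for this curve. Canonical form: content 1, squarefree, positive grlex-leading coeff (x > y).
2*x^2*y + y^3 - 3*x^2 - 2*x

deg p = 3. No degree-2 curve has this shape.
Reading off the gridlines: it meets the y-axis at y = 0 (among the integer gridlines); it crosses the x-axis at the gridline x = 0.
Assembling these constraints gives the stated polynomial.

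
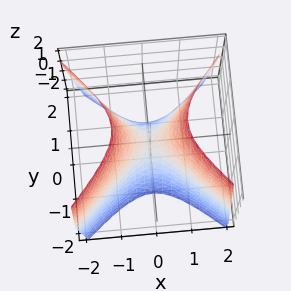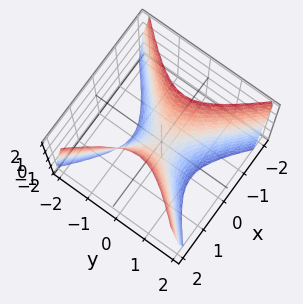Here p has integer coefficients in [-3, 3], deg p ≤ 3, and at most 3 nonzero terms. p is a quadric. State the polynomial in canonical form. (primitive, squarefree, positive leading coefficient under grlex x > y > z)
2*x^2 - 2*y^2 - z

First, deg p = 2. A saddle surface; a quadric.
Then, symmetries: mirror symmetry x ↦ −x ⇒ only even powers of x; the y ↦ −y reflection is a symmetry, so y appears only in even powers.
Next, from the axis intercepts and sections: it meets the x-axis at x = 0 (among the integer gridlines); one y-axis crossing is at y = 0; it crosses the z-axis at the gridline z = 0.
Finally, putting this together gives p.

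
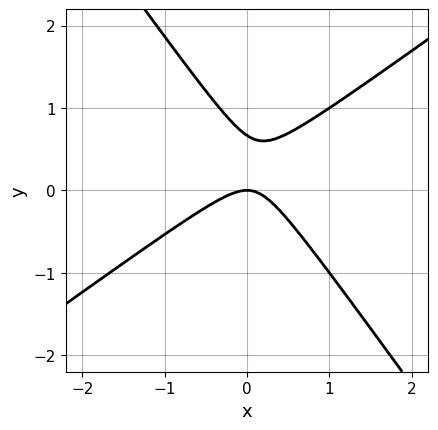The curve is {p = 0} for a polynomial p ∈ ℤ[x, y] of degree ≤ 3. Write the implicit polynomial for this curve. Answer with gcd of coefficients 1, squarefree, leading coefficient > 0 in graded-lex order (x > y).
3*x^2 - 2*x*y - 3*y^2 + 2*y

First, deg p = 2. The shape is more complex than any degree-1 curve.
Then, from the axis intercepts and sections: one y-axis crossing is at y = 0; it meets the x-axis at x = 0 (among the integer gridlines).
Finally, matching integer coefficients to the picture gives p.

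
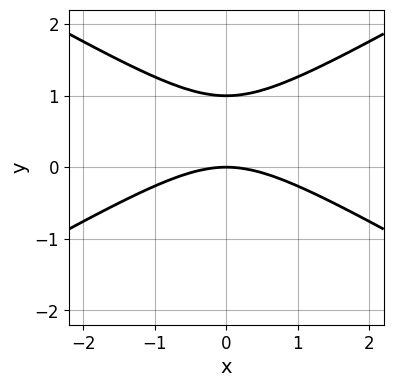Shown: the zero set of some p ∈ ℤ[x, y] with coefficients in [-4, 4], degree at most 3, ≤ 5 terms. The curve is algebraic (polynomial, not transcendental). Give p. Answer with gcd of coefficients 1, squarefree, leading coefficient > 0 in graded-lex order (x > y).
x^2 - 3*y^2 + 3*y

First, degree: a generic line meets the curve in up to 2 points, so deg p = 2.
Next, symmetries: mirror symmetry x ↦ −x ⇒ only even powers of x.
Then, from the axis intercepts and sections: one x-axis crossing is at x = 0; among the integer gridlines, it crosses the y-axis at y ∈ {0, 1}.
Finally, solving for integer coefficients yields p as stated.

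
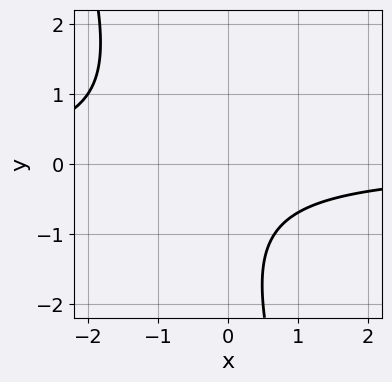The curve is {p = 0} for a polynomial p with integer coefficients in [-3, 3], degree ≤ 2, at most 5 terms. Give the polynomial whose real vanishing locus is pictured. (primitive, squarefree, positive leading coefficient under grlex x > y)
3*x*y + y^2 + 2*y + 3

(a) deg p = 2. A generic line meets the curve in up to 2 points.
(b) Observable constraints: the curve avoids every integer x-axis point in the box; the curve avoids every integer y-axis point in the box.
(c) Fitting integer coefficients to these (and the overall shape) gives p.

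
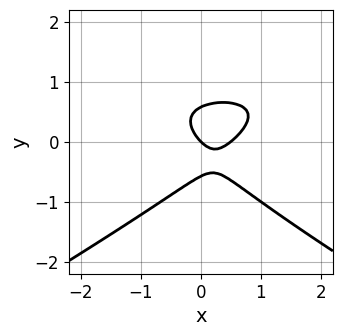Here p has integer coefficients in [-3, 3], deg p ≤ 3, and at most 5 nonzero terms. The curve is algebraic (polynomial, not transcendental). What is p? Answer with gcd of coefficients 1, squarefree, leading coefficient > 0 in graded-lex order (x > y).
Degree: no degree-2 curve has this shape, so deg p = 3.
Reading off the gridlines: one y-axis crossing is at y = 0; one x-axis crossing is at x = 0.
Together with the visible shape, these determine p as stated.

x^2*y - 3*y^3 - 2*x^2 + x + y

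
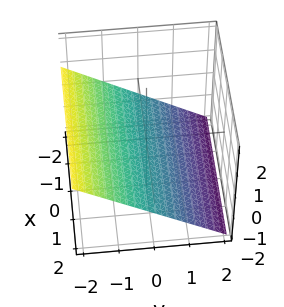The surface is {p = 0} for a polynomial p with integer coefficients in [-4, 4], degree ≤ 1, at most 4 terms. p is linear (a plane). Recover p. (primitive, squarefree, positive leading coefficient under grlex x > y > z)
(a) Degree: the surface is flat (a plane), so deg p = 1.
(b) Checking where it meets the axes: the surface avoids every integer x-axis point in the box; it crosses the y-axis at the gridline y = -1.
(c) Matching integer coefficients to the picture gives p.

2*y + 3*z + 2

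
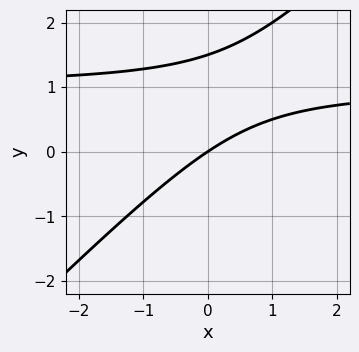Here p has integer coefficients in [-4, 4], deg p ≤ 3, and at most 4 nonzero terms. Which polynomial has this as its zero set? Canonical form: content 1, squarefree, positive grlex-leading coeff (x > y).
First, deg p = 2. The shape is more complex than any degree-1 curve.
Next, observable constraints: it crosses the y-axis at the gridline y = 0; it meets the x-axis at x = 0 (among the integer gridlines).
Finally, the integer polynomial consistent with all of this is the stated p.

2*x*y - 2*y^2 - 2*x + 3*y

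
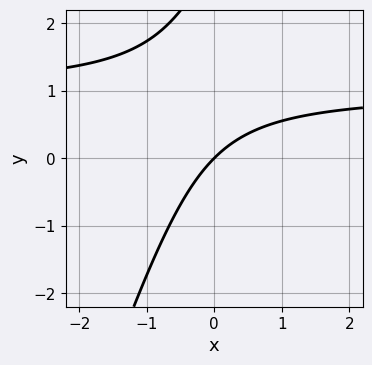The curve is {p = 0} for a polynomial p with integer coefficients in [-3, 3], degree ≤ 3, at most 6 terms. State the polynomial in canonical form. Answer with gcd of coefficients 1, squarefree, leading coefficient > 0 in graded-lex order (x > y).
3*x*y - y^2 - 3*x + 3*y

1. deg p = 2.
2. Reading off the gridlines: one y-axis crossing is at y = 0; one x-axis crossing is at x = 0.
3. Matching integer coefficients to the picture gives p.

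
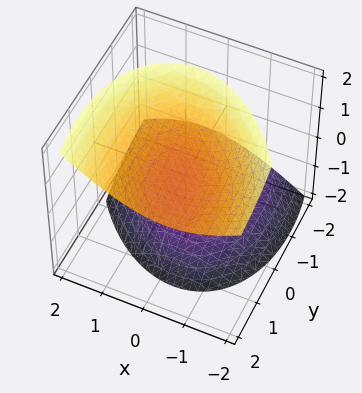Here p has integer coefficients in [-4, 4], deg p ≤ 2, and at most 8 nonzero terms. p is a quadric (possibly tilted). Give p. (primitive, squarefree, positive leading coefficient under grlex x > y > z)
2*x^2 + x*y + y^2 - 2*y*z - 2*z^2 + 2

1. The picture has 2 separate pieces.
2. deg p = 2.
3. Reading off the gridlines: the z-axis gridline crossings are at z ∈ {-1, 1}; the surface avoids every integer x-axis point in the box.
4. Putting this together gives p.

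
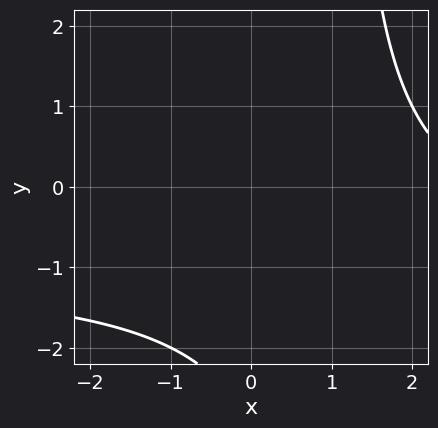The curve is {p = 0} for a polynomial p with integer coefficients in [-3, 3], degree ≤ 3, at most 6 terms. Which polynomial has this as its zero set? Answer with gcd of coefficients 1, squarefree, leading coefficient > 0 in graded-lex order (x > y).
x*y + x - y - 3

1. The degree is 2 — the shape is more complex than any degree-1 curve.
2. Checking where it meets the axes: no y-intercept at any integer in the box; no x-intercept at any integer in the box.
3. Putting this together gives p.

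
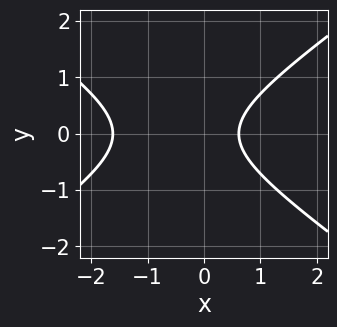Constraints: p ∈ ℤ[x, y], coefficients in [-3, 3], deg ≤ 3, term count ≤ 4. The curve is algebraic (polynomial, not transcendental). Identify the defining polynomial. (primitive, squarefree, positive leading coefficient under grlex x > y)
x^2 - 2*y^2 + x - 1

First, the degree is 2 — a generic line meets the curve in up to 2 points.
Then, symmetries: it's symmetric under y → −y, forcing even powers of y.
Next, observable constraints: it misses every integer gridline on the y-axis.
Finally, fitting integer coefficients to these (and the overall shape) gives p.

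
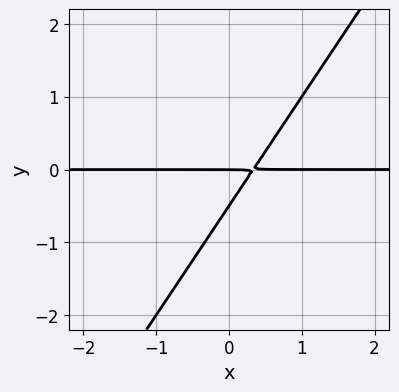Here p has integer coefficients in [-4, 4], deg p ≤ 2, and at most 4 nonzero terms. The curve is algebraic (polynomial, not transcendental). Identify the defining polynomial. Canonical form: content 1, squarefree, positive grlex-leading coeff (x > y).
3*x*y - 2*y^2 - y

(a) The degree is 2 — a generic line meets the curve in up to 2 points.
(b) Checking where it meets the axes: it meets the y-axis at y = 0 (among the integer gridlines); every point of the x-axis in the box is on the curve.
(c) Assembling these constraints gives the stated polynomial.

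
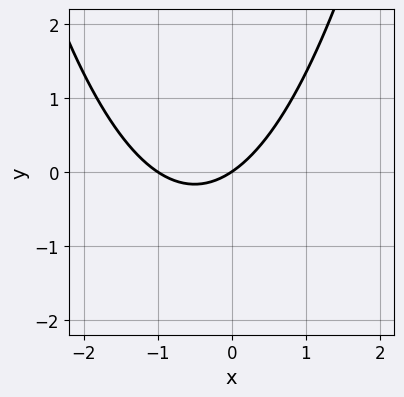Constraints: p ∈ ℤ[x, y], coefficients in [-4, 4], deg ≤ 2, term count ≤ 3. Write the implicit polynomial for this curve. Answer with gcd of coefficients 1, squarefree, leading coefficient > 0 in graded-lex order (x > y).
2*x^2 + 2*x - 3*y

(a) deg p = 2.
(b) Checking where it meets the axes: it crosses the y-axis at the gridline y = 0; among the integer gridlines, it crosses the x-axis at x ∈ {-1, 0}.
(c) The integer polynomial consistent with all of this is the stated p.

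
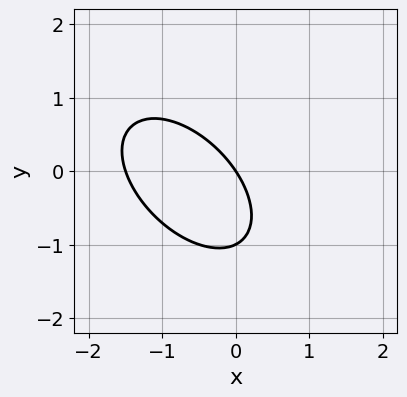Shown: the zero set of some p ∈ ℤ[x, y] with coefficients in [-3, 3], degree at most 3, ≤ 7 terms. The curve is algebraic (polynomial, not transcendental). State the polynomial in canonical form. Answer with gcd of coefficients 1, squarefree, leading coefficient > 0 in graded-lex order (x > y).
2*x^2 + 2*x*y + 2*y^2 + 3*x + 2*y

1. deg p = 2.
2. Observable constraints: the y-axis gridline crossings are at y ∈ {-1, 0}; it crosses the x-axis at the gridline x = 0.
3. Fitting integer coefficients to these (and the overall shape) gives p.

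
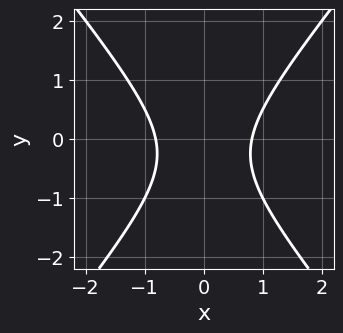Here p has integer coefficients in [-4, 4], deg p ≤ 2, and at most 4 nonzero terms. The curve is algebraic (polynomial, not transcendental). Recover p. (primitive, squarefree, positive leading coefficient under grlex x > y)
3*x^2 - 2*y^2 - y - 2

deg p = 2. A generic line meets the curve in up to 2 points.
Symmetries: the x ↦ −x reflection is a symmetry, so x appears only in even powers.
Reading off the gridlines: it misses every integer gridline on the y-axis.
Putting this together gives p.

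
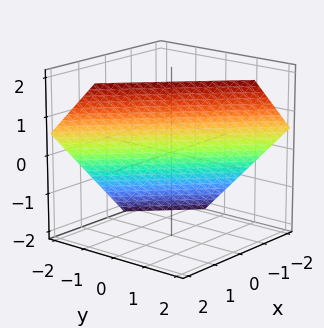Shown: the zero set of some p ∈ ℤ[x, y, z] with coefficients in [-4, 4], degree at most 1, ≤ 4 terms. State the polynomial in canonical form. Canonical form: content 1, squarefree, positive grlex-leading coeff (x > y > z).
3*x + 3*y - 3*z + 2

(a) deg p = 1.
(b) Solving for integer coefficients yields p as stated.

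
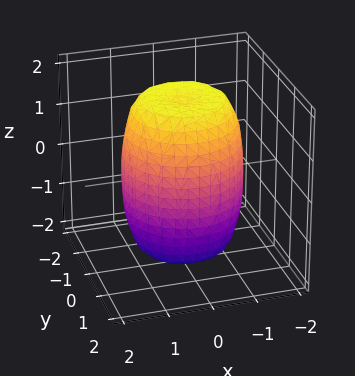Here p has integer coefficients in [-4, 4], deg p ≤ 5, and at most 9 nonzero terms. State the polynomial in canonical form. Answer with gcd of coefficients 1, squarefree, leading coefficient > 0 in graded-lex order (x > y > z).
First, deg p = 4. No degree-3 surface has this shape.
Then, by symmetry, every cross-section ⟂ z is a circle, so x, y appear only via x² + y².
Then, reading off the gridlines: a circular section at z = -1 has radius between 1 and 2.
Finally, solving for integer coefficients yields p as stated.

2*x^4 + 4*x^2*y^2 + 2*y^4 - 2*x^2 - 2*y^2 + z^2 - 3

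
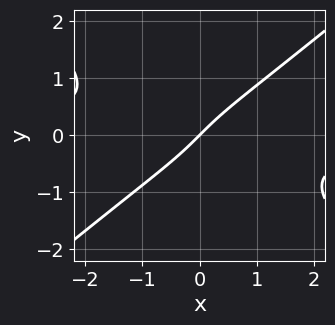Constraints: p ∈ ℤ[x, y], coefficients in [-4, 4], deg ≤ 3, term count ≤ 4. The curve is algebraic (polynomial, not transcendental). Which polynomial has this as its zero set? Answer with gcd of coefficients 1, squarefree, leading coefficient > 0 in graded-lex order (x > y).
(a) Degree: a generic line meets the curve in up to 3 points, so deg p = 3.
(b) Observable constraints: it crosses the y-axis at the gridline y = 0; one x-axis crossing is at x = 0.
(c) Matching integer coefficients to the picture gives p.

2*x^2*y - 3*y^3 + 2*x - 2*y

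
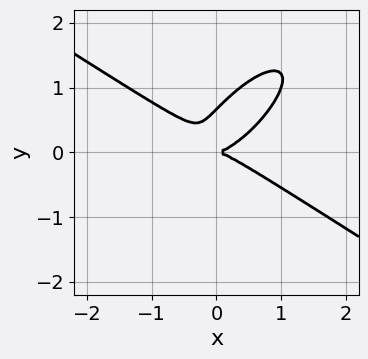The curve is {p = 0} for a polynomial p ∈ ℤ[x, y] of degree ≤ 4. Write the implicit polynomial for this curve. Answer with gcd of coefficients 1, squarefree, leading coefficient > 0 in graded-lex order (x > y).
1. deg p = 3. No degree-2 curve has this shape.
2. Reading off the gridlines: it meets the x-axis at x = 0 (among the integer gridlines); it crosses the y-axis at the gridline y = 0.
3. The integer polynomial consistent with all of this is the stated p.

2*x^3 - 3*x*y^2 + 3*y^3 - 2*y^2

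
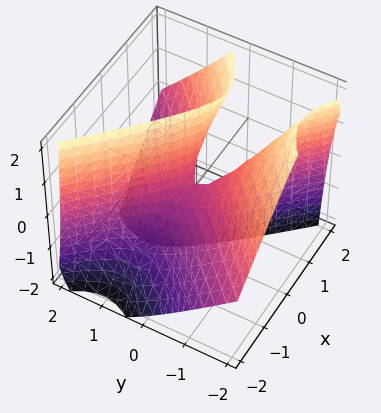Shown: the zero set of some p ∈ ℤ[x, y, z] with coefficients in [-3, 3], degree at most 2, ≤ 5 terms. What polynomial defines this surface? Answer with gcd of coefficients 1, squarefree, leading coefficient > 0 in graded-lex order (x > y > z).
3*x^2 - 3*x*z - 3*y^2 - 3*y*z + z

(a) Degree: the shape is more complex than any degree-1 surface, so deg p = 2.
(b) Observable constraints: it meets the y-axis at y = 0 (among the integer gridlines); it crosses the x-axis at the gridline x = 0; one z-axis crossing is at z = 0.
(c) The integer polynomial consistent with all of this is the stated p.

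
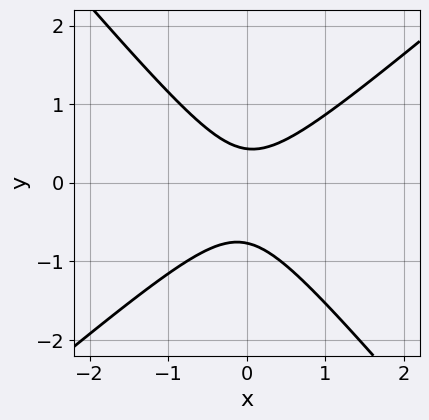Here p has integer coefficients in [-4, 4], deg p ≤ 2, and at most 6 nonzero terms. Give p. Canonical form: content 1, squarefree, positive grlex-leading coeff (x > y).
3*x^2 - x*y - 3*y^2 - y + 1

1. Degree: no degree-1 curve has this shape, so deg p = 2.
2. From the axis intercepts and sections: it misses every integer gridline on the x-axis.
3. Together with the visible shape, these determine p as stated.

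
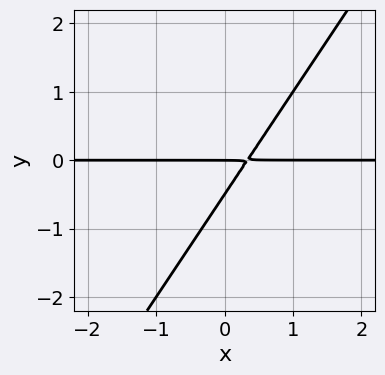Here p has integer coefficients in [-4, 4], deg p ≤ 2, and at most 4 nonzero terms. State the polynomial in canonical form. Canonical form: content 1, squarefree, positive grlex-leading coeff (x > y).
3*x*y - 2*y^2 - y

First, degree: the shape is more complex than any degree-1 curve, so deg p = 2.
Then, checking where it meets the axes: it meets the y-axis at y = 0 (among the integer gridlines); the visible x-axis segment lies entirely on the curve.
Finally, assembling these constraints gives the stated polynomial.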